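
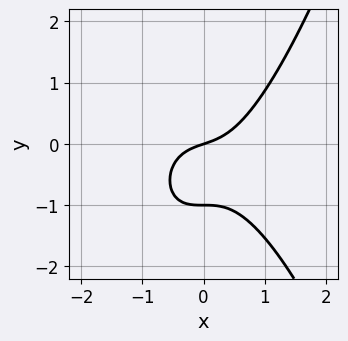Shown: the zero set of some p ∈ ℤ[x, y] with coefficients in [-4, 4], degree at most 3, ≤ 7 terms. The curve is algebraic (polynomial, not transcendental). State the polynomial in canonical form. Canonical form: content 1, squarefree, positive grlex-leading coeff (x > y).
First, degree: no degree-2 curve has this shape, so deg p = 3.
Then, from the axis intercepts and sections: the y-axis gridline crossings are at y ∈ {-1, 0}; it meets the x-axis at x = 0 (among the integer gridlines).
Finally, fitting integer coefficients to these (and the overall shape) gives p.

3*x^3 + x*y - 3*y^2 + x - 3*y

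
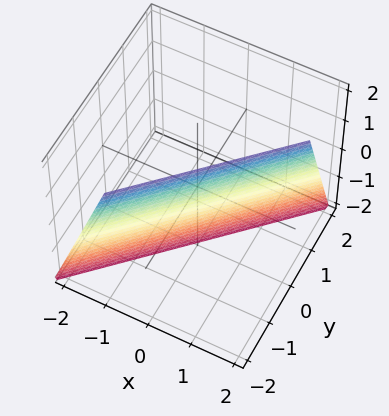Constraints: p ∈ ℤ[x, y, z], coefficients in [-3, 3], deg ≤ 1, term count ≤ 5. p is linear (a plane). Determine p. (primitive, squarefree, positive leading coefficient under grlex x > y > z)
3*x - 3*y - z - 2

(a) Degree: every cross-section is a straight line — this is a plane, so deg p = 1.
(b) From the axis intercepts and sections: it meets the z-axis at z = -2 (among the integer gridlines).
(c) These observations pin down the coefficients.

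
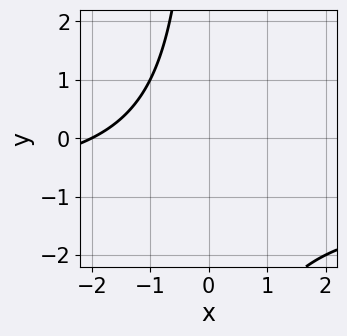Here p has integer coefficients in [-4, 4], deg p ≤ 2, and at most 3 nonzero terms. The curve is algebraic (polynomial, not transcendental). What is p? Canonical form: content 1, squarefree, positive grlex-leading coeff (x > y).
(a) deg p = 2. The shape is more complex than any degree-1 curve.
(b) Observable constraints: it meets the x-axis at x = -2 (among the integer gridlines); it misses every integer gridline on the y-axis.
(c) Solving for integer coefficients yields p as stated.

x*y + x + 2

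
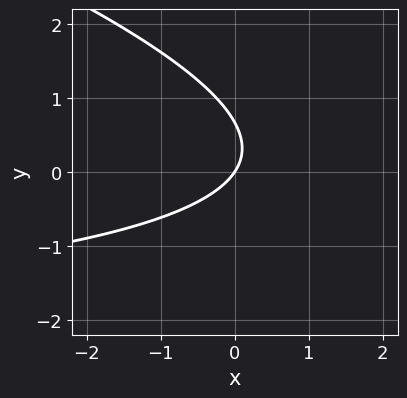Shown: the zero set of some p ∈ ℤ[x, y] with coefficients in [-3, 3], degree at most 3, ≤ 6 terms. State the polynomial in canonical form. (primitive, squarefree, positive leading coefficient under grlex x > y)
x*y + 3*y^2 + 3*x - 2*y

First, deg p = 2. The shape is more complex than any degree-1 curve.
Next, against the integer gridlines: it crosses the y-axis at the gridline y = 0; one x-axis crossing is at x = 0.
Finally, solving for integer coefficients yields p as stated.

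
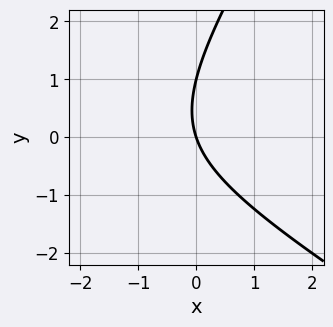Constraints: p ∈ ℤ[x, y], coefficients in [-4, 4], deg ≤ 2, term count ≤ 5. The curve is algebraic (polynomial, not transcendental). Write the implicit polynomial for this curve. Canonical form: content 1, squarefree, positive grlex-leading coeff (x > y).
x^2 + x*y - y^2 + 3*x + y

Degree: no degree-1 curve has this shape, so deg p = 2.
Against the integer gridlines: among the integer gridlines, it crosses the y-axis at y ∈ {0, 1}; one x-axis crossing is at x = 0.
Together with the visible shape, these determine p as stated.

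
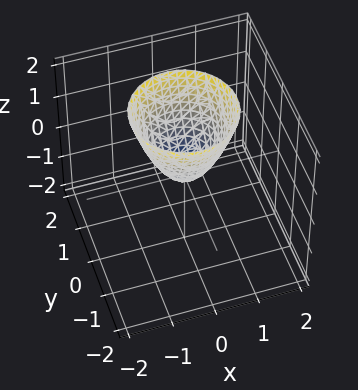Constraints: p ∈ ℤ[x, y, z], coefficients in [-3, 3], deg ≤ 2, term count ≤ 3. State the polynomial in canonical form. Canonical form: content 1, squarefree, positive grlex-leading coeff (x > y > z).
1. The degree is 2 — a single bowl opening along one axis; a quadric.
2. Symmetries: rotational symmetry about the z-axis ⇒ p depends on x, y only through x² + y².
3. Against the integer gridlines: it crosses the x-axis at the gridline x = 0; it crosses the z-axis at the gridline z = 0; a circular section at z = 1 has radius between 0 and 1; it meets the y-axis at y = 0 (among the integer gridlines).
4. Together with the visible shape, these determine p as stated.

3*x^2 + 3*y^2 - 2*z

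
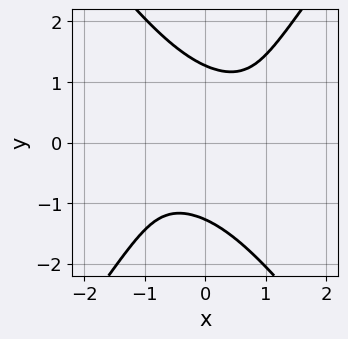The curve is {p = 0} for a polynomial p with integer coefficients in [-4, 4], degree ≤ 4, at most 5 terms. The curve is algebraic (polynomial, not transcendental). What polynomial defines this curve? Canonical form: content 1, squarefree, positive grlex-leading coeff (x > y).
First, the degree is 4 — a generic line meets the curve in up to 4 points.
Next, from the visible intercepts: the curve avoids every integer x-axis point in the box.
Finally, fitting integer coefficients to these (and the overall shape) gives p.

2*x^2*y^2 - y^4 - 2*x*y + y^2 + 1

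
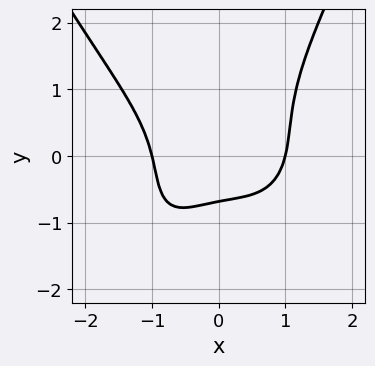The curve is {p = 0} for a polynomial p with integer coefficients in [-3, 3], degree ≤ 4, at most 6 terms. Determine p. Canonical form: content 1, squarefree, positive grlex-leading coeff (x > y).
x^4 + x*y^2 - y^3 - y - 1

(a) The degree is 4 — the shape is more complex than any degree-3 curve.
(b) Observable constraints: the x-axis gridline crossings are at x ∈ {-1, 1}.
(c) Together with the visible shape, these determine p as stated.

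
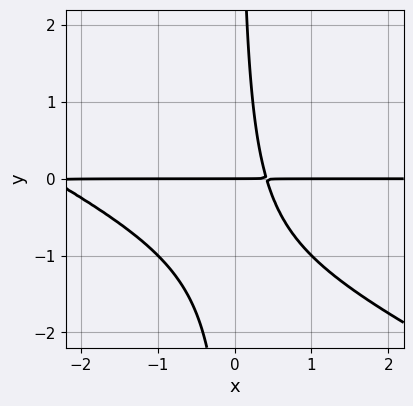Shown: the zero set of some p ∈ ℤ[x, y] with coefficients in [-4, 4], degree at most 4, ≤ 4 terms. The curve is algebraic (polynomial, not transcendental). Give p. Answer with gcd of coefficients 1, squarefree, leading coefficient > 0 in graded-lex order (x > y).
deg p = 3. No degree-2 curve has this shape.
Against the integer gridlines: one y-axis crossing is at y = 0; every point of the x-axis in the box is on the curve.
Assembling these constraints gives the stated polynomial.

x^2*y + 2*x*y^2 + 2*x*y - y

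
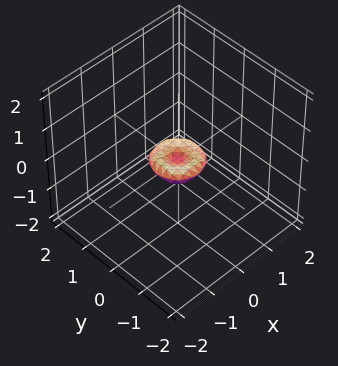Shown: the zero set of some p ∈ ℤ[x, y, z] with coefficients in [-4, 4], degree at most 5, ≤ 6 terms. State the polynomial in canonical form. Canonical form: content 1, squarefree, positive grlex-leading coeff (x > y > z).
The degree is 4 — a generic line meets the surface in up to 4 points.
Symmetries: the surface is invariant under rotation about z: p = q(x² + y², z).
Reading off the gridlines: a circular section at z = 0 has radius between 0 and 1; it crosses the x-axis at the gridline x = 0; one y-axis crossing is at y = 0; it meets the z-axis at z = 0 (among the integer gridlines).
Matching integer coefficients to the picture gives p.

2*x^4 + 4*x^2*y^2 + 2*y^4 - x^2 - y^2 + 3*z^2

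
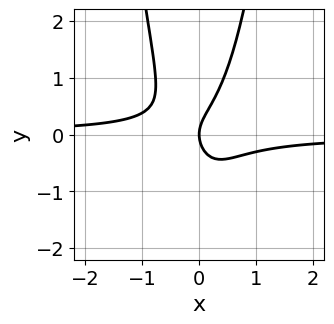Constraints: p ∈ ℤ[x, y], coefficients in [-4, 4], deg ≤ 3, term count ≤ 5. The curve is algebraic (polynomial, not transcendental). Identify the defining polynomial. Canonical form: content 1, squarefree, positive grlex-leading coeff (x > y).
3*x^2*y - y^2 + x

1. The degree is 3 — a generic line meets the curve in up to 3 points.
2. Checking where it meets the axes: it crosses the y-axis at the gridline y = 0; it crosses the x-axis at the gridline x = 0.
3. Matching integer coefficients to the picture gives p.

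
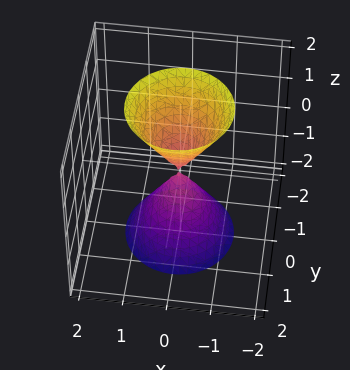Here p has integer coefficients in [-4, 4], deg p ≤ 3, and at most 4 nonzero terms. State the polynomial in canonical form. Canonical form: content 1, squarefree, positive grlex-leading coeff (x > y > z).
3*x^2 + 3*y^2 - z^2

I count 2 distinct pieces. They look like related sheets of one shape, so recover p as a whole.
deg p = 2. A double cone through the origin; a quadric.
Symmetries: rotational symmetry about the z-axis ⇒ p depends on x, y only through x² + y²; it's symmetric under z → −z, forcing even powers of z.
Observable constraints: it meets the y-axis at y = 0 (among the integer gridlines); one z-axis crossing is at z = 0; a circular section at z = -1 has radius between 0 and 1; it crosses the x-axis at the gridline x = 0.
Fitting integer coefficients to these (and the overall shape) gives p.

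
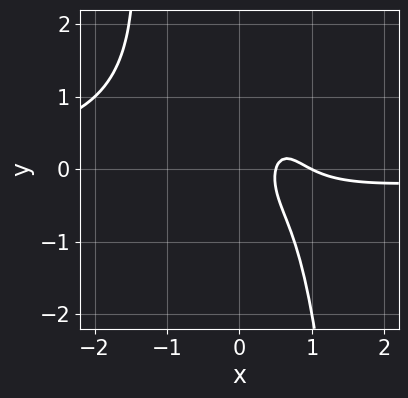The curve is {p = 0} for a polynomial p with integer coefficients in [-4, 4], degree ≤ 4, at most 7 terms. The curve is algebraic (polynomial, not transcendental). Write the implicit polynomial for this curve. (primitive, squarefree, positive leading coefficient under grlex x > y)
2*x^3*y + 2*x^2 + y^2 - 3*x + 1

(a) deg p = 4. A generic line meets the curve in up to 4 points.
(b) Observable constraints: it meets the x-axis at x = 1 (among the integer gridlines); the curve avoids every integer y-axis point in the box.
(c) These observations pin down the coefficients.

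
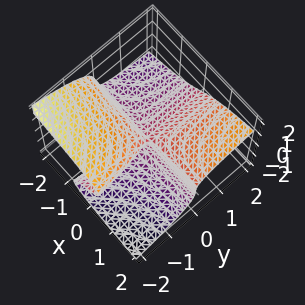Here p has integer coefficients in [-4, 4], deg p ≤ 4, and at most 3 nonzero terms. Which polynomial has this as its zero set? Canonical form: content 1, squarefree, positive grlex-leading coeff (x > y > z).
z^3 - x*y + y*z

(a) The degree is 3 — a generic line meets the surface in up to 3 points.
(b) From the visible intercepts: every point of the x-axis in the box is on the surface; it meets the z-axis at z = 0 (among the integer gridlines).
(c) These observations pin down the coefficients. Check: (0, -2, 0) on the y-axis lies on the surface, and p(0, -2, 0) = 0. ✓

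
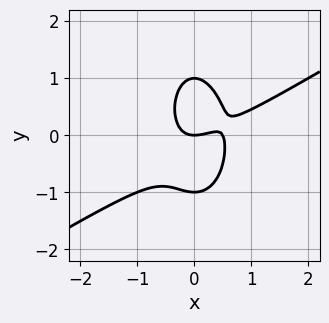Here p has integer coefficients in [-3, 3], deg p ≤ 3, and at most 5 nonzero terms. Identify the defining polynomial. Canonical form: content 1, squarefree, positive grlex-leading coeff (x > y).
(a) The degree is 3 — the shape is more complex than any degree-2 curve.
(b) Reading off the gridlines: among the integer gridlines, it crosses the y-axis at y ∈ {-1, 0, 1}; it crosses the x-axis at the gridline x = 0.
(c) Together with the visible shape, these determine p as stated.

2*x^3 - 3*x^2*y - y^3 - x^2 + y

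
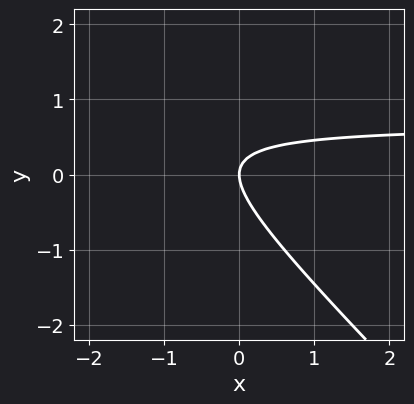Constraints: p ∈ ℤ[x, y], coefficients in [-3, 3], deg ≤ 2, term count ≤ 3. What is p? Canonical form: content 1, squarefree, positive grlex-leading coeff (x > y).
3*x*y + 3*y^2 - 2*x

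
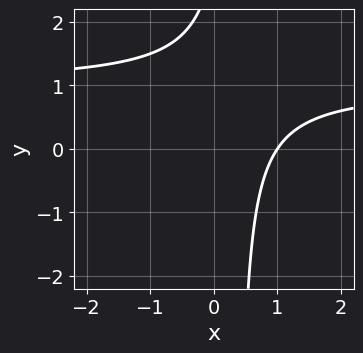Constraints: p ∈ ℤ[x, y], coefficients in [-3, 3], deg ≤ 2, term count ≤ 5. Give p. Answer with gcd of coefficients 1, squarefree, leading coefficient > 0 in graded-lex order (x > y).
(a) The degree is 2 — the shape is more complex than any degree-1 curve.
(b) From the visible intercepts: the curve avoids every integer y-axis point in the box; one x-axis crossing is at x = 1.
(c) The integer polynomial consistent with all of this is the stated p.

3*x*y - 3*x - y + 3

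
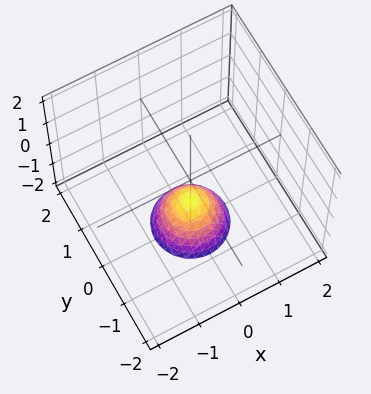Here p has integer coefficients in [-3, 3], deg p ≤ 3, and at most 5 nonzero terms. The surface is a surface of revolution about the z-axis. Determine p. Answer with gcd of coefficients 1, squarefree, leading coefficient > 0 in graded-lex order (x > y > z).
The degree is 2 — a generic line meets the surface in up to 2 points.
By symmetry, every cross-section ⟂ z is a circle, so x, y appear only via x² + y².
From the axis intercepts and sections: a circular section at z = -2 has radius between 0 and 1; no y-intercept at any integer in the box; no x-intercept at any integer in the box; it meets the z-axis at z = -1 (among the integer gridlines).
The integer polynomial consistent with all of this is the stated p.

3*x^2 + 3*y^2 + 2*z + 2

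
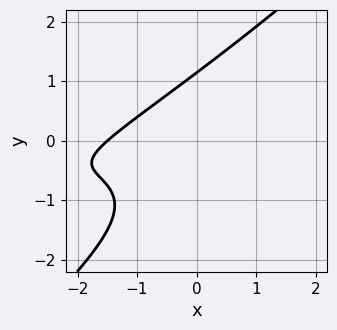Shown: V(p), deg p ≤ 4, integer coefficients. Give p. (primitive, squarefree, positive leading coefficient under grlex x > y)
x^2*y - 3*x*y^2 + 2*y^3 - 2*x - 3

(a) The degree is 3 — a generic line meets the curve in up to 3 points.
(b) Matching integer coefficients to the picture gives p.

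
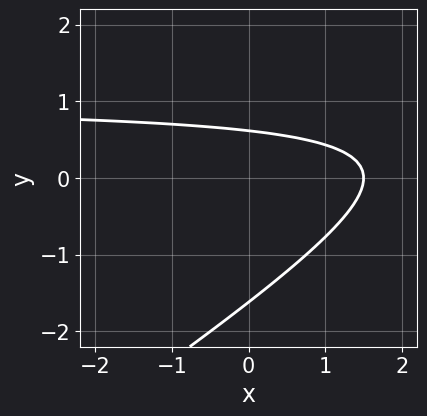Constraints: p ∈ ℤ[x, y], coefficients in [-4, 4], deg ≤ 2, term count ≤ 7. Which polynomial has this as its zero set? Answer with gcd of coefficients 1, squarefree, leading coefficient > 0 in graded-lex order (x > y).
2*x*y - 3*y^2 - 2*x - 3*y + 3

1. Degree: no degree-1 curve has this shape, so deg p = 2.
2. Matching integer coefficients to the picture gives p.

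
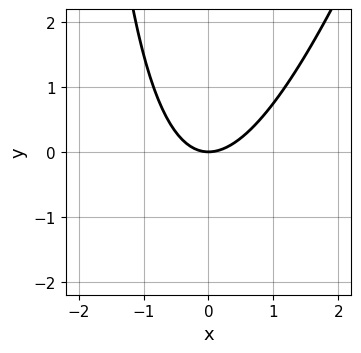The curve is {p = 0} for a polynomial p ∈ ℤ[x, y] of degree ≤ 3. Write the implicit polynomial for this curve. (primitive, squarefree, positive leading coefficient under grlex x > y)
3*x^2 - x*y - 3*y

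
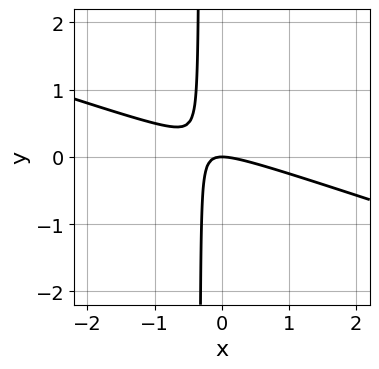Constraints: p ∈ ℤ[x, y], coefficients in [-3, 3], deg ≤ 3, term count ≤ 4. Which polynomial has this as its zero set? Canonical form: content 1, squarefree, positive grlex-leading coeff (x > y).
x^2 + 3*x*y + y

(a) deg p = 2.
(b) Reading off the gridlines: it meets the x-axis at x = 0 (among the integer gridlines); it crosses the y-axis at the gridline y = 0.
(c) The integer polynomial consistent with all of this is the stated p.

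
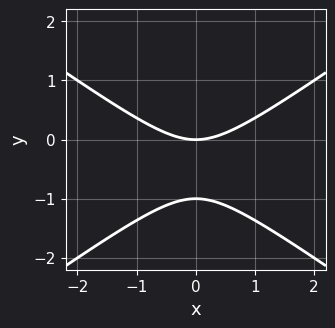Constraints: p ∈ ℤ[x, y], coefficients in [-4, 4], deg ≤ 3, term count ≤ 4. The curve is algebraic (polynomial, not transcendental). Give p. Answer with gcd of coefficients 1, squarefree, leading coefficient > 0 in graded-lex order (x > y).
Degree: the shape is more complex than any degree-1 curve, so deg p = 2.
Symmetries: the x ↦ −x reflection is a symmetry, so x appears only in even powers.
Against the integer gridlines: among the integer gridlines, it crosses the y-axis at y ∈ {-1, 0}; it meets the x-axis at x = 0 (among the integer gridlines).
Assembling these constraints gives the stated polynomial.

x^2 - 2*y^2 - 2*y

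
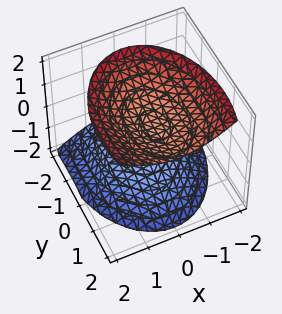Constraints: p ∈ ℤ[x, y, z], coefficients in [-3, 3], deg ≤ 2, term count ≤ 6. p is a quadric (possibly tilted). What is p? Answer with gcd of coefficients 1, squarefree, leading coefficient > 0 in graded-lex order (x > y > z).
2*x^2 + y^2 - y*z - 2*z^2 + 2

1. There are 2 components.
2. The degree is 2 — a generic line meets the surface in up to 2 points.
3. Checking where it meets the axes: among the integer gridlines, it crosses the z-axis at z ∈ {-1, 1}; no x-intercept at any integer in the box; it misses every integer gridline on the y-axis.
4. Fitting integer coefficients to these (and the overall shape) gives p.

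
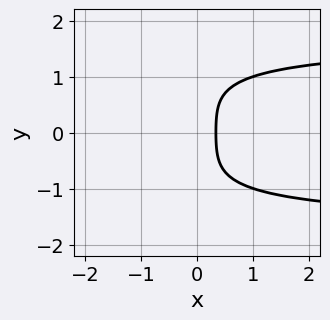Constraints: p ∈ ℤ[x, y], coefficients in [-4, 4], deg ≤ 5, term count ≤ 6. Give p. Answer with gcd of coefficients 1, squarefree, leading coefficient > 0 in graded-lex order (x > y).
1. deg p = 4. No degree-3 curve has this shape.
2. Symmetries: mirror symmetry y ↦ −y ⇒ only even powers of y.
3. Reading off the gridlines: the curve avoids every integer y-axis point in the box.
4. The integer polynomial consistent with all of this is the stated p.

y^4 + x*y^2 - 3*x + 1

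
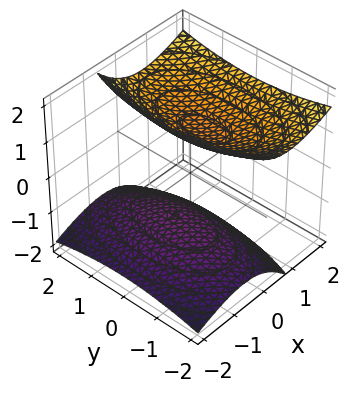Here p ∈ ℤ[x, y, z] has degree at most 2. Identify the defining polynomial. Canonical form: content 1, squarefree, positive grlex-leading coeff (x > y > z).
3*x^2 - 3*x*z + y^2 - 3*z^2 + 3

There are 2 components. Treating them together as one polynomial.
deg p = 2. A generic line meets the surface in up to 2 points.
From the visible intercepts: among the integer gridlines, it crosses the z-axis at z ∈ {-1, 1}; no x-intercept at any integer in the box; the surface avoids every integer y-axis point in the box.
Putting this together gives p.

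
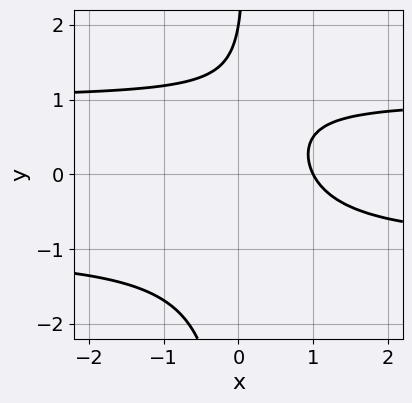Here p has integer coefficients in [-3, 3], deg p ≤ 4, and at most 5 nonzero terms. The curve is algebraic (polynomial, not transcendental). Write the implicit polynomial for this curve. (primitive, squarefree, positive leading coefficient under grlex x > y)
First, deg p = 3. The shape is more complex than any degree-2 curve.
Then, from the axis intercepts and sections: it meets the y-axis at y = 2 (among the integer gridlines); it meets the x-axis at x = 1 (among the integer gridlines).
Finally, together with the visible shape, these determine p as stated.

2*x*y^2 - 2*x - y + 2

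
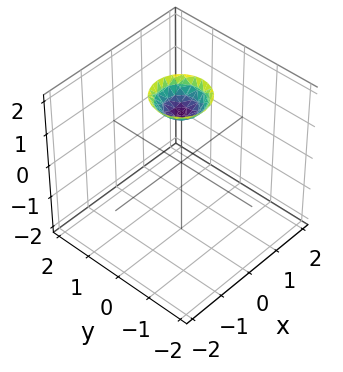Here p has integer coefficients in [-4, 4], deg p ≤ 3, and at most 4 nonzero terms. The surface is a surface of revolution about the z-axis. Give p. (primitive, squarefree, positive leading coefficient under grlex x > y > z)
2*x^2 + 2*y^2 - 2*z + 3

(a) The degree is 2 — the shape is more complex than any degree-1 surface.
(b) By symmetry, the z-axis is an axis of rotation, so x and y enter only as x² + y².
(c) Reading off the gridlines: no y-intercept at any integer in the box; it misses every integer gridline on the x-axis.
(d) Solving for integer coefficients yields p as stated.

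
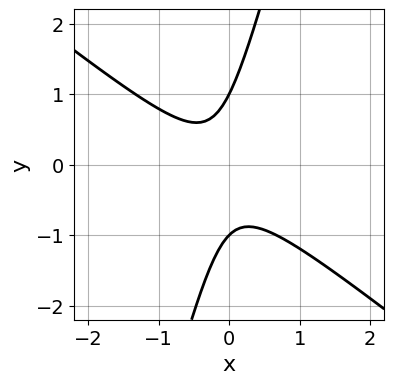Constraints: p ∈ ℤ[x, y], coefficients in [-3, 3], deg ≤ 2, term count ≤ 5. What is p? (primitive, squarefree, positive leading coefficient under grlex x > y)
3*x^2 + 3*x*y - y^2 + x + 1

1. The degree is 2 — no degree-1 curve has this shape.
2. Observable constraints: among the integer gridlines, it crosses the y-axis at y ∈ {-1, 1}; it misses every integer gridline on the x-axis.
3. Together with the visible shape, these determine p as stated.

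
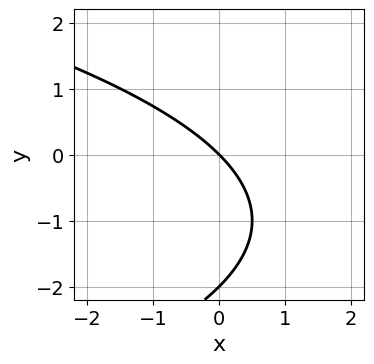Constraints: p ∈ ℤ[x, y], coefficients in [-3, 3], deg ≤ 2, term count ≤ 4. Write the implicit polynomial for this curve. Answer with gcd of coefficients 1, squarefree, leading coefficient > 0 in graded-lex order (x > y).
y^2 + 2*x + 2*y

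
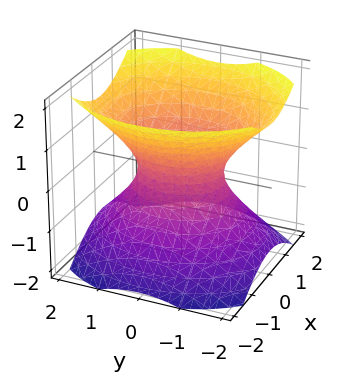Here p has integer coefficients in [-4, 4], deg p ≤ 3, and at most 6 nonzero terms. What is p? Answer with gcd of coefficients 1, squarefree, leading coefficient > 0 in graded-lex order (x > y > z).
3*x^2 + 2*y^2 - 3*z^2 - 2

First, deg p = 2. One connected sheet with a waist; a quadric.
Next, symmetries: the x ↦ −x reflection is a symmetry, so x appears only in even powers; it's symmetric under z → −z, forcing even powers of z; it's symmetric under y → −y, forcing even powers of y.
Next, observable constraints: the y-axis gridline crossings are at y ∈ {-1, 1}; no z-intercept at any integer in the box.
Finally, matching integer coefficients to the picture gives p.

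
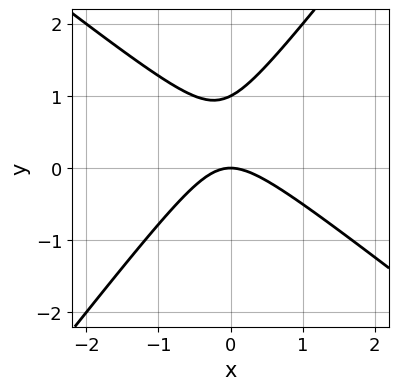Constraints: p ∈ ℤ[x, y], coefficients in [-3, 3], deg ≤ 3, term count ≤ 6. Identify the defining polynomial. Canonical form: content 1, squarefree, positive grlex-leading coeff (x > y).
1. Degree: the shape is more complex than any degree-1 curve, so deg p = 2.
2. From the visible intercepts: it meets the x-axis at x = 0 (among the integer gridlines); the y-axis gridline crossings are at y ∈ {0, 1}.
3. The integer polynomial consistent with all of this is the stated p.

2*x^2 + x*y - 2*y^2 + 2*y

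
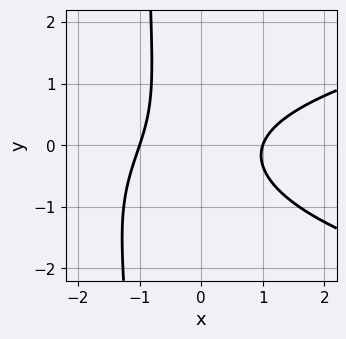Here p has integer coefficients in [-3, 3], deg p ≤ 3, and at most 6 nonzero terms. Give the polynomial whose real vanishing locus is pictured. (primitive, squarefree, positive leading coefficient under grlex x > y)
3*x*y^2 - 3*x^2 + 2*x*y + 3*y^2 + 3

deg p = 3.
Checking where it meets the axes: among the integer gridlines, it crosses the x-axis at x ∈ {-1, 1}; the curve avoids every integer y-axis point in the box.
These observations pin down the coefficients.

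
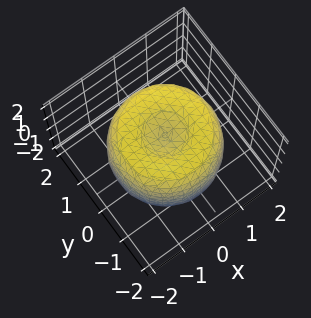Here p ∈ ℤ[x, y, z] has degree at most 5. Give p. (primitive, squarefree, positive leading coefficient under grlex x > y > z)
The degree is 4 — a generic line meets the surface in up to 4 points.
By symmetry, the z-axis is an axis of rotation, so x and y enter only as x² + y².
Against the integer gridlines: the z-axis gridline crossings are at z ∈ {-1, 1}; a circular section at z = 0 has radius between 1 and 2.
Solving for integer coefficients yields p as stated.

x^4 + 2*x^2*y^2 + y^4 - 2*x^2 - 2*y^2 + z^2 - 1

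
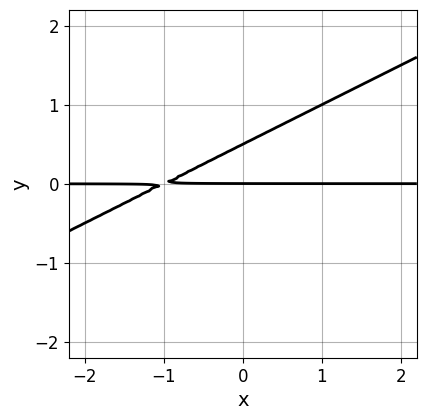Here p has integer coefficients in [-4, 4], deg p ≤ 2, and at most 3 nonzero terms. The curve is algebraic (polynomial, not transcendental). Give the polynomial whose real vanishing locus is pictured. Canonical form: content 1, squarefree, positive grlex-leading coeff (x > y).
x*y - 2*y^2 + y

(a) deg p = 2. The shape is more complex than any degree-1 curve.
(b) From the axis intercepts and sections: the visible x-axis segment lies entirely on the curve; it meets the y-axis at y = 0 (among the integer gridlines).
(c) Putting this together gives p.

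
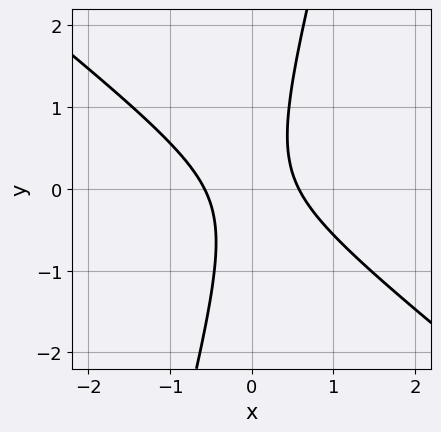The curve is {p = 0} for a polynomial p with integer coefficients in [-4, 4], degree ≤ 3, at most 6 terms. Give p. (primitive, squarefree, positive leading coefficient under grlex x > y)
(a) deg p = 2.
(b) Reading off the gridlines: the curve avoids every integer y-axis point in the box.
(c) Putting this together gives p.

3*x^2 + 3*x*y - y^2 - 1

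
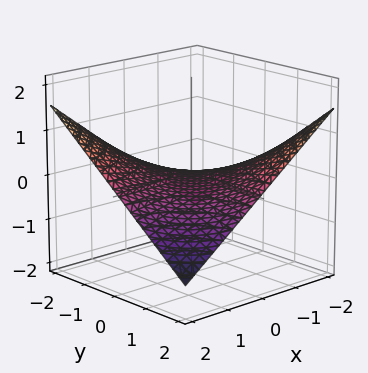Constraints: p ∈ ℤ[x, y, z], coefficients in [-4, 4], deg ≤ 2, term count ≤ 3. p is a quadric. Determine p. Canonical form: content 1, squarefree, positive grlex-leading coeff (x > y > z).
x*y + 3*z

The degree is 2 — a hyperbolic paraboloid; a quadric.
Reading off the gridlines: every point of the y-axis in the box is on the surface; every point of the x-axis in the box is on the surface; it meets the z-axis at z = 0 (among the integer gridlines).
Together with the visible shape, these determine p as stated.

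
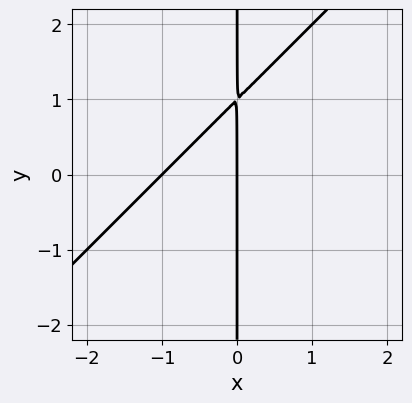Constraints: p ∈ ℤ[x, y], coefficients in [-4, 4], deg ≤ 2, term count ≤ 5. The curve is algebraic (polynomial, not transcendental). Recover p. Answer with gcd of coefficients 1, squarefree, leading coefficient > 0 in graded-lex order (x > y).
x^2 - x*y + x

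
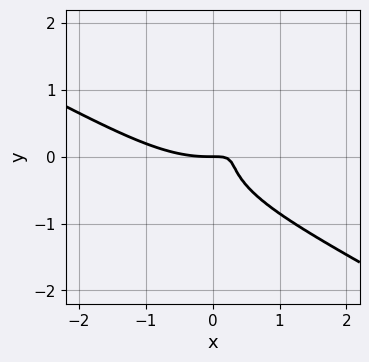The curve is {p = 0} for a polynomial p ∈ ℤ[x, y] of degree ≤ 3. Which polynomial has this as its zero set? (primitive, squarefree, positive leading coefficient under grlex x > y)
(a) Degree: a generic line meets the curve in up to 3 points, so deg p = 3.
(b) Reading off the gridlines: it crosses the x-axis at the gridline x = 0; it meets the y-axis at y = 0 (among the integer gridlines).
(c) The integer polynomial consistent with all of this is the stated p.

x^3 + x^2*y + 3*y^3 - 3*x*y + y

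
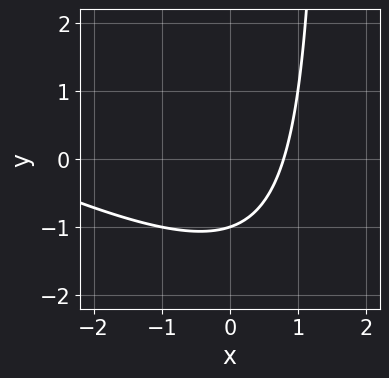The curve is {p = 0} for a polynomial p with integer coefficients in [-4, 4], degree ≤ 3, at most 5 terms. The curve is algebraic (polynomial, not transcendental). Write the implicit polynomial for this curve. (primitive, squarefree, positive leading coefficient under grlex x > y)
x^2 + 2*x*y + 3*x - 3*y - 3

1. The degree is 2 — the shape is more complex than any degree-1 curve.
2. From the visible intercepts: one y-axis crossing is at y = -1.
3. Fitting integer coefficients to these (and the overall shape) gives p.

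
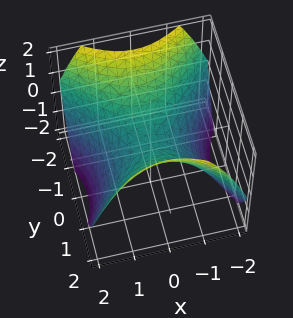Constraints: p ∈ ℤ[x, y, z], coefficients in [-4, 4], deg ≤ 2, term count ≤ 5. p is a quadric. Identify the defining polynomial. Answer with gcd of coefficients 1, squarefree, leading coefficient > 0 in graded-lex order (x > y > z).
2*x^2 - 2*y^2 + 3*z

1. The degree is 2 — a saddle surface; a quadric.
2. Symmetries: the y ↦ −y reflection is a symmetry, so y appears only in even powers; it's symmetric under x → −x, forcing even powers of x.
3. Observable constraints: it crosses the x-axis at the gridline x = 0; it crosses the z-axis at the gridline z = 0.
4. The integer polynomial consistent with all of this is the stated p.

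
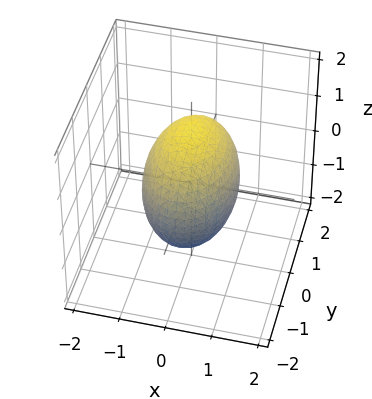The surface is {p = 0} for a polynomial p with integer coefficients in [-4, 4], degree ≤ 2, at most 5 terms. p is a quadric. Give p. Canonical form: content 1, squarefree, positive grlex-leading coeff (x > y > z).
First, the degree is 2 — bounded and convex; a quadric.
Then, symmetries: mirror symmetry y ↦ −y ⇒ only even powers of y; it's symmetric under z → −z, forcing even powers of z; the x ↦ −x reflection is a symmetry, so x appears only in even powers.
Next, from the visible intercepts: among the integer gridlines, it crosses the x-axis at x ∈ {-1, 1}.
Finally, the integer polynomial consistent with all of this is the stated p.

2*x^2 + y^2 + z^2 - 2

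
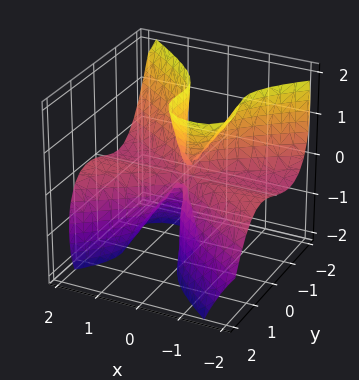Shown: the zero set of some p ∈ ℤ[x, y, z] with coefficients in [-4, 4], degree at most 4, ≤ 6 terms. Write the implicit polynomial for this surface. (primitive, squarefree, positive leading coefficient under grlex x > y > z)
x^2*y - 3*x^2*z - 2*x*z^2 - 3*y^3 + y^2*z

1. Degree: the shape is more complex than any degree-2 surface, so deg p = 3.
2. Observable constraints: one y-axis crossing is at y = 0; the visible z-axis segment lies entirely on the surface; the visible x-axis segment lies entirely on the surface.
3. These observations pin down the coefficients.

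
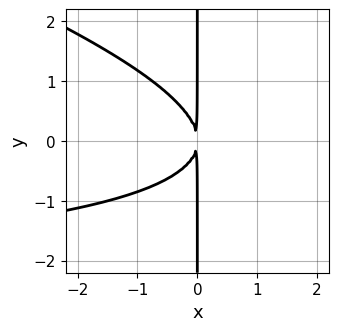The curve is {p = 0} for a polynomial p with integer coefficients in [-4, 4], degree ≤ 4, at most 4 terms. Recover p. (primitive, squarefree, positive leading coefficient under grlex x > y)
1. Degree: no degree-2 curve has this shape, so deg p = 3.
2. Against the integer gridlines: every point of the y-axis in the box is on the curve.
3. The integer polynomial consistent with all of this is the stated p.

x^2*y + 3*x*y^2 + 3*x^2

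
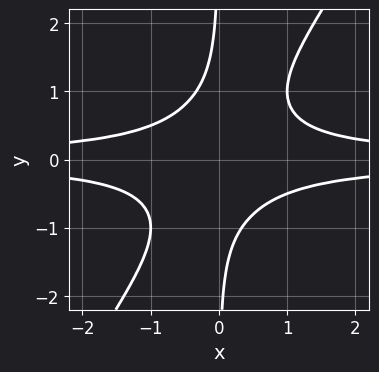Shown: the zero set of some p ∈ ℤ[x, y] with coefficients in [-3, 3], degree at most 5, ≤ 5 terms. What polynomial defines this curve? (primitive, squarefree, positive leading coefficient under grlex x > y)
3*x^2*y^2 - 2*x*y^3 - 1

1. The degree is 4 — a generic line meets the curve in up to 4 points.
2. Checking where it meets the axes: no y-intercept at any integer in the box; it misses every integer gridline on the x-axis.
3. Fitting integer coefficients to these (and the overall shape) gives p.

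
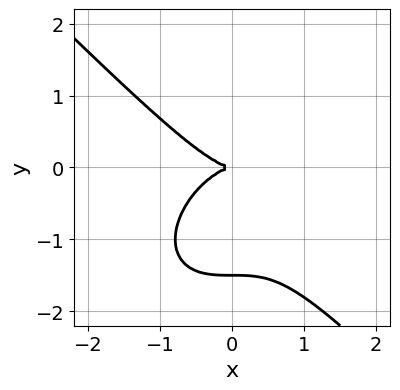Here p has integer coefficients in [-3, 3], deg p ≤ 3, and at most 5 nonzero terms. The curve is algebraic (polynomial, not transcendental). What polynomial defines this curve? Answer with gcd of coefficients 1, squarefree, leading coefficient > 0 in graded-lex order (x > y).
2*x^3 + 2*y^3 + 3*y^2

(a) The degree is 3 — the shape is more complex than any degree-2 curve.
(b) Against the integer gridlines: it meets the x-axis at x = 0 (among the integer gridlines); it crosses the y-axis at the gridline y = 0.
(c) Matching integer coefficients to the picture gives p.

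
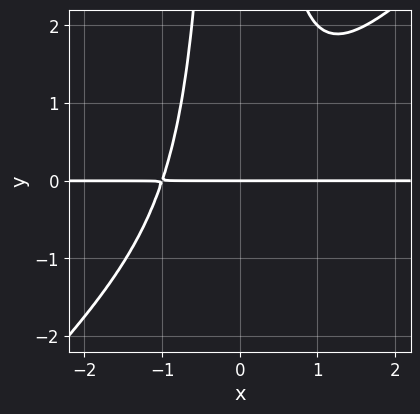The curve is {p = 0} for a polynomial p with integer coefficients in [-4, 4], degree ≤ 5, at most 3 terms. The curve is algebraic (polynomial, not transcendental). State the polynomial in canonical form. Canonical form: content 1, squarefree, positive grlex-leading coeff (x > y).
x^3*y - x^2*y^2 + y

1. The degree is 4 — no degree-3 curve has this shape.
2. From the axis intercepts and sections: it crosses the y-axis at the gridline y = 0; every point of the x-axis in the box is on the curve.
3. Fitting integer coefficients to these (and the overall shape) gives p.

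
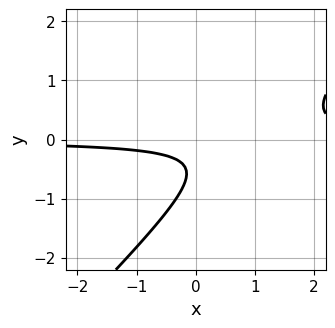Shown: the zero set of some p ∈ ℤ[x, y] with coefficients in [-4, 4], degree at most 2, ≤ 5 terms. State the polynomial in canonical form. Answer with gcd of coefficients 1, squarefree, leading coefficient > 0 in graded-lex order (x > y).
(a) The degree is 2 — no degree-1 curve has this shape.
(b) Checking where it meets the axes: the curve avoids every integer x-axis point in the box; the curve avoids every integer y-axis point in the box.
(c) Putting this together gives p.

3*x*y - 3*y^2 - 3*y - 1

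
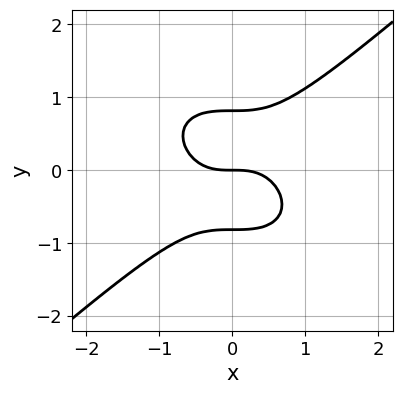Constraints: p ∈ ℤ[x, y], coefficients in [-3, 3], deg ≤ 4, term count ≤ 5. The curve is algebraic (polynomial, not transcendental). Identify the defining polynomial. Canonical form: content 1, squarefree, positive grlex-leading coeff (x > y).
2*x^3 - 3*y^3 + 2*y

(a) Degree: no degree-2 curve has this shape, so deg p = 3.
(b) Reading off the gridlines: it meets the y-axis at y = 0 (among the integer gridlines); one x-axis crossing is at x = 0.
(c) Fitting integer coefficients to these (and the overall shape) gives p.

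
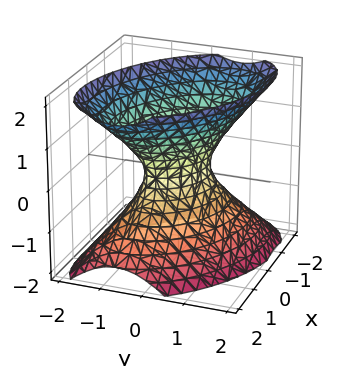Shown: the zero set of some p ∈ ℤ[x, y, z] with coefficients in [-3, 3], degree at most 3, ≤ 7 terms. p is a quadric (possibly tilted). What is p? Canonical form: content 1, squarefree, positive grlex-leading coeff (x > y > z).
Degree: no degree-1 surface has this shape, so deg p = 2.
From the axis intercepts and sections: it misses every integer gridline on the z-axis.
Assembling these constraints gives the stated polynomial.

2*x^2 + 2*x*y + 3*y^2 - 2*z^2 - 1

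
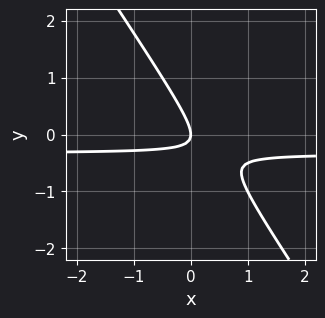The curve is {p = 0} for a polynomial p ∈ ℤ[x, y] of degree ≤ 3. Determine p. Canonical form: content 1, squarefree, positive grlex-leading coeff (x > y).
3*x*y + 2*y^2 + x

1. Degree: no degree-1 curve has this shape, so deg p = 2.
2. Checking where it meets the axes: it meets the y-axis at y = 0 (among the integer gridlines); it meets the x-axis at x = 0 (among the integer gridlines).
3. The integer polynomial consistent with all of this is the stated p.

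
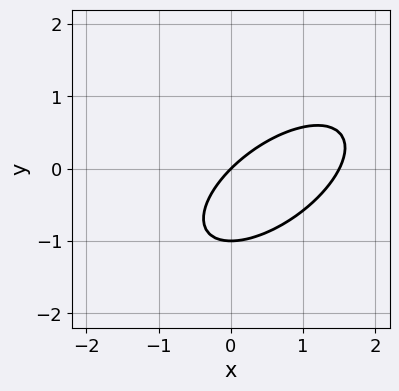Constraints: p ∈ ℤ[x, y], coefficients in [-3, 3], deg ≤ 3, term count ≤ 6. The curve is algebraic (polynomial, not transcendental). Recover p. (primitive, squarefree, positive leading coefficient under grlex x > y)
(a) Degree: a generic line meets the curve in up to 2 points, so deg p = 2.
(b) From the axis intercepts and sections: among the integer gridlines, it crosses the y-axis at y ∈ {-1, 0}; it crosses the x-axis at the gridline x = 0.
(c) Putting this together gives p.

2*x^2 - 3*x*y + 3*y^2 - 3*x + 3*y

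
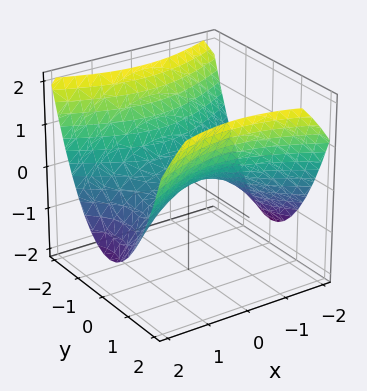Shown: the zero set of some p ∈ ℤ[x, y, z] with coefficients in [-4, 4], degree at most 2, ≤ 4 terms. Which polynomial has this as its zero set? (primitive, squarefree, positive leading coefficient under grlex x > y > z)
The degree is 2 — a hyperbolic paraboloid; a quadric.
Symmetries: it's symmetric under y → −y, forcing even powers of y; it's symmetric under x → −x, forcing even powers of x.
Observable constraints: one z-axis crossing is at z = 0; it meets the x-axis at x = 0 (among the integer gridlines); it meets the y-axis at y = 0 (among the integer gridlines).
Putting this together gives p.

x^2 - 2*y^2 + 3*z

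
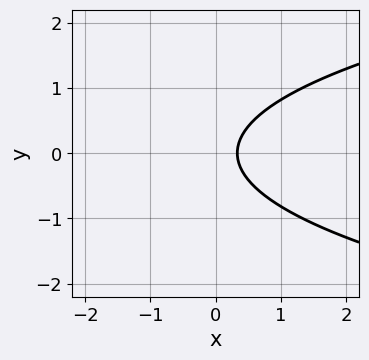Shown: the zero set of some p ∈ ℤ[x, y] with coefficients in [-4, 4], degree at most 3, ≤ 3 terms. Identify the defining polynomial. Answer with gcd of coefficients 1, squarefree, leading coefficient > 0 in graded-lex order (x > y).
Degree: a generic line meets the curve in up to 2 points, so deg p = 2.
Symmetries: mirror symmetry y ↦ −y ⇒ only even powers of y.
Observable constraints: it misses every integer gridline on the y-axis.
Matching integer coefficients to the picture gives p.

3*y^2 - 3*x + 1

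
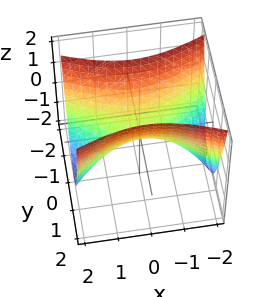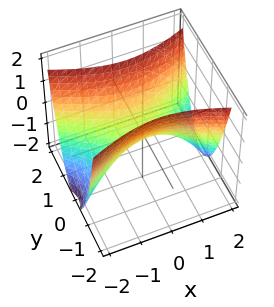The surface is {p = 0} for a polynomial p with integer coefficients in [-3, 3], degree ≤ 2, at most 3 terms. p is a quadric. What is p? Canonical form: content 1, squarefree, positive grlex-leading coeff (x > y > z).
(a) deg p = 2. A saddle surface; a quadric.
(b) Symmetries: it's symmetric under y → −y, forcing even powers of y; it's symmetric under x → −x, forcing even powers of x.
(c) From the axis intercepts and sections: it meets the x-axis at x = 0 (among the integer gridlines); one z-axis crossing is at z = 0; it crosses the y-axis at the gridline y = 0.
(d) Putting this together gives p.

x^2 - 3*y^2 + 2*z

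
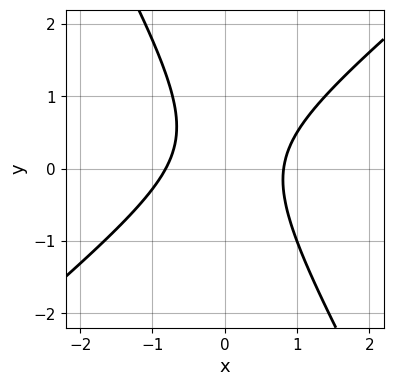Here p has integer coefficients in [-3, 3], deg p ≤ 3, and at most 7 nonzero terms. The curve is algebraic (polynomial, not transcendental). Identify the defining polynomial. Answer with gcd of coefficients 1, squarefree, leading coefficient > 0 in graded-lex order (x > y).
deg p = 2. The shape is more complex than any degree-1 curve.
From the axis intercepts and sections: it misses every integer gridline on the y-axis.
Putting this together gives p.

3*x^2 - 2*x*y - 2*y^2 + y - 2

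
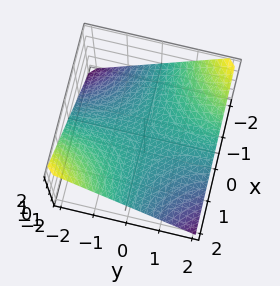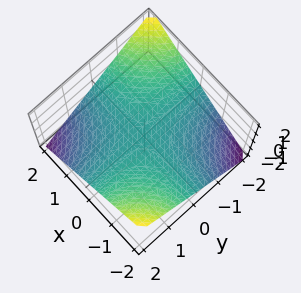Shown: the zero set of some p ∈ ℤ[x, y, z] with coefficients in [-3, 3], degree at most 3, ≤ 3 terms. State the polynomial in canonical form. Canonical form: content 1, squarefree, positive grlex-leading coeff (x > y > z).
1. deg p = 2. A hyperbolic paraboloid; a quadric.
2. Checking where it meets the axes: every point of the x-axis in the box is on the surface; every point of the y-axis in the box is on the surface; it meets the z-axis at z = 0 (among the integer gridlines).
3. The integer polynomial consistent with all of this is the stated p.

x*y + 2*z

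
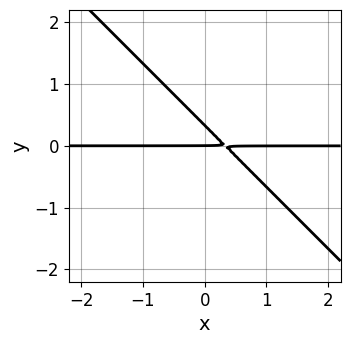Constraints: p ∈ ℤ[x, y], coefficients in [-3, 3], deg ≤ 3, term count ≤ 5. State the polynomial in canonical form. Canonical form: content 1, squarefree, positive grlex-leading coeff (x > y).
(a) The degree is 2 — a generic line meets the curve in up to 2 points.
(b) Checking where it meets the axes: the visible x-axis segment lies entirely on the curve; it crosses the y-axis at the gridline y = 0.
(c) Putting this together gives p.

3*x*y + 3*y^2 - y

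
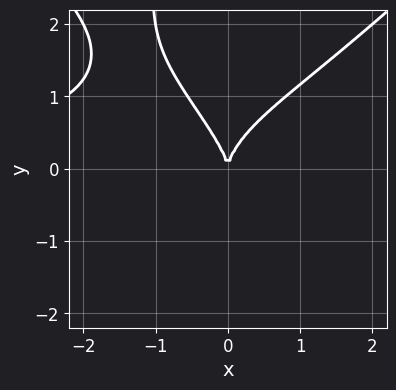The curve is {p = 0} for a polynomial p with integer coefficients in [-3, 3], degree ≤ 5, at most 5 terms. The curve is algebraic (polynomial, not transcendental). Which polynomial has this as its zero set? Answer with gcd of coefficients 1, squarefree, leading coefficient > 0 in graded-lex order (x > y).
1. Degree: no degree-3 curve has this shape, so deg p = 4.
2. Reading off the gridlines: it meets the x-axis at x = 0 (among the integer gridlines); one y-axis crossing is at y = 0.
3. Assembling these constraints gives the stated polynomial.

x^3*y - x*y^3 - y^3 + 2*x^2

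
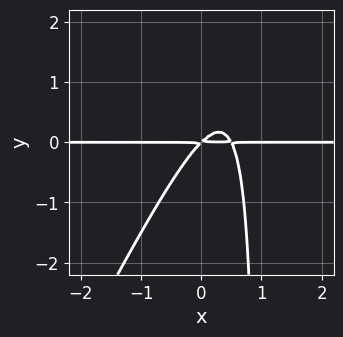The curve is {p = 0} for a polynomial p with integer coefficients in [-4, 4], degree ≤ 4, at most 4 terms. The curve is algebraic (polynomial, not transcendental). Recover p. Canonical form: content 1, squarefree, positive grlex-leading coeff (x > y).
2*x^2*y - x*y^2 - x*y + y^2

(a) The degree is 3 — the shape is more complex than any degree-2 curve.
(b) From the axis intercepts and sections: every point of the x-axis in the box is on the curve.
(c) Assembling these constraints gives the stated polynomial.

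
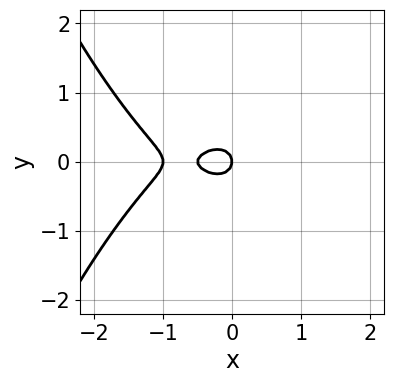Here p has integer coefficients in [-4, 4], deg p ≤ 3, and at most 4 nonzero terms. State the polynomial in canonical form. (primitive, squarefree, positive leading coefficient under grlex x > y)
(a) deg p = 3.
(b) Symmetries: the y ↦ −y reflection is a symmetry, so y appears only in even powers.
(c) Against the integer gridlines: it crosses the y-axis at the gridline y = 0; the x-axis gridline crossings are at x ∈ {-1, 0}.
(d) Putting this together gives p.

2*x^3 + 3*x^2 + 3*y^2 + x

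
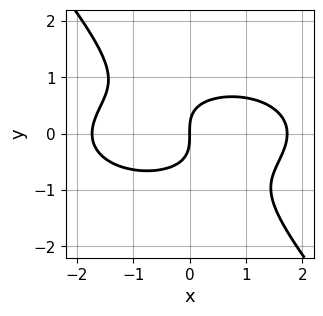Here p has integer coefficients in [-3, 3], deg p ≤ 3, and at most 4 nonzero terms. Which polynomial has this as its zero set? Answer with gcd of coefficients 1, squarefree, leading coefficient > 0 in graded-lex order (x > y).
x^3 + 3*x*y^2 + 3*y^3 - 3*x

1. deg p = 3. No degree-2 curve has this shape.
2. Checking where it meets the axes: it crosses the y-axis at the gridline y = 0; it crosses the x-axis at the gridline x = 0.
3. Putting this together gives p.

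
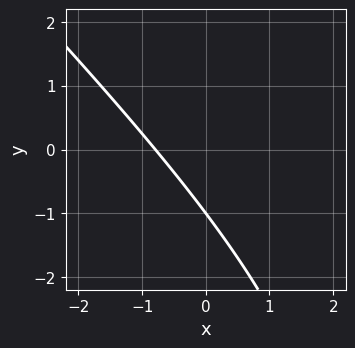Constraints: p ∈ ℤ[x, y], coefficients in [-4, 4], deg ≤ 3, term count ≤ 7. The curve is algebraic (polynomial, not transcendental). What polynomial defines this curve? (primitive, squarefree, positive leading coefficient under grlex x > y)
(a) The degree is 2 — a generic line meets the curve in up to 2 points.
(b) Observable constraints: it crosses the y-axis at the gridline y = -1.
(c) Solving for integer coefficients yields p as stated.

x^2 + x*y - 3*x - 3*y - 3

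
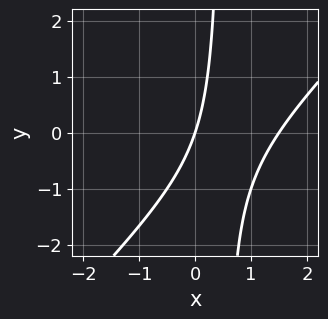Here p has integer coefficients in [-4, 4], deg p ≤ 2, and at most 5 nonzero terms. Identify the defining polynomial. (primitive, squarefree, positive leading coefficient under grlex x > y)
2*x^2 - 2*x*y - 3*x + y

(a) deg p = 2.
(b) From the axis intercepts and sections: it crosses the x-axis at the gridline x = 0; it meets the y-axis at y = 0 (among the integer gridlines).
(c) Together with the visible shape, these determine p as stated.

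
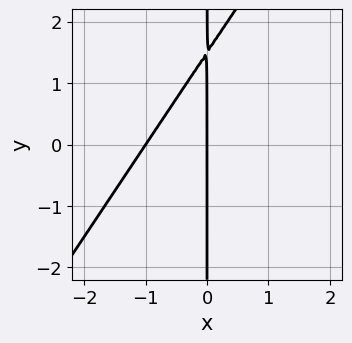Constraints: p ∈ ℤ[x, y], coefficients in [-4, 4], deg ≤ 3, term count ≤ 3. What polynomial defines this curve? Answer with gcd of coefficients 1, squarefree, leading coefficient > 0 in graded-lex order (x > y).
1. The degree is 2 — no degree-1 curve has this shape.
2. Checking where it meets the axes: among the integer gridlines, it crosses the x-axis at x ∈ {-1, 0}; the visible y-axis segment lies entirely on the curve.
3. Fitting integer coefficients to these (and the overall shape) gives p.

3*x^2 - 2*x*y + 3*x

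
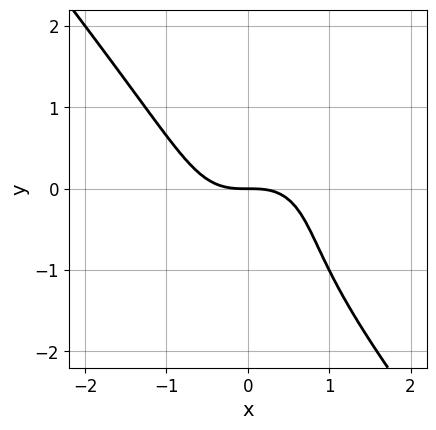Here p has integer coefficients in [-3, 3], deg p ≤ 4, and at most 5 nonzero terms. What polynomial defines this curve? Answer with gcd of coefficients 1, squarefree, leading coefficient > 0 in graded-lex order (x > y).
The degree is 3 — no degree-2 curve has this shape.
Checking where it meets the axes: it crosses the y-axis at the gridline y = 0; it meets the x-axis at x = 0 (among the integer gridlines).
The integer polynomial consistent with all of this is the stated p.

2*x^3 + y^3 + y^2 + 2*y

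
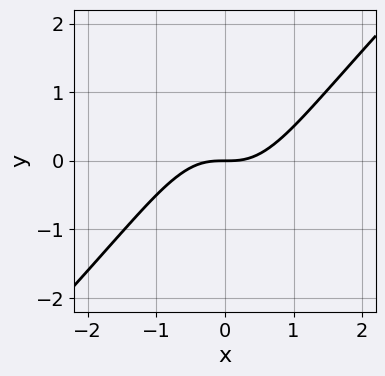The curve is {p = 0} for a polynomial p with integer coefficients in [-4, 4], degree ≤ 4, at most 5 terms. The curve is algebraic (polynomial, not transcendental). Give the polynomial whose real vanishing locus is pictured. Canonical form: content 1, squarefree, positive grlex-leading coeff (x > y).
x^3 - x^2*y - y

1. Degree: the shape is more complex than any degree-2 curve, so deg p = 3.
2. Observable constraints: one x-axis crossing is at x = 0; it meets the y-axis at y = 0 (among the integer gridlines).
3. These observations pin down the coefficients.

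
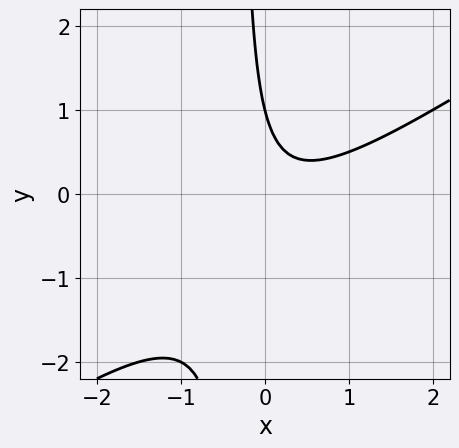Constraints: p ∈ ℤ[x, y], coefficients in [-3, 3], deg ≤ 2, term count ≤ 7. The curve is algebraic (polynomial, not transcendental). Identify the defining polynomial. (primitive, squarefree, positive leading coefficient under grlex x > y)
First, the degree is 2 — the shape is more complex than any degree-1 curve.
Then, from the visible intercepts: one y-axis crossing is at y = 1; the curve avoids every integer x-axis point in the box.
Finally, assembling these constraints gives the stated polynomial.

2*x^2 - 3*x*y - x - y + 1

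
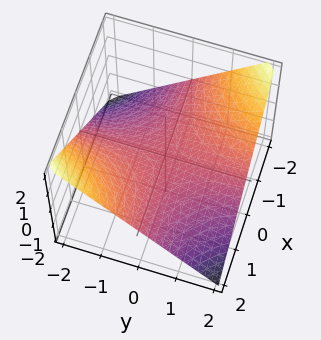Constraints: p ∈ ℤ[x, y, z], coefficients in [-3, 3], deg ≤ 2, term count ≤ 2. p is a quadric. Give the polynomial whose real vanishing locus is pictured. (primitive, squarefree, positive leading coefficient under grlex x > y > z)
(a) The degree is 2 — a hyperbolic paraboloid; a quadric.
(b) From the visible intercepts: every point of the y-axis in the box is on the surface; it meets the z-axis at z = 0 (among the integer gridlines); every point of the x-axis in the box is on the surface.
(c) Putting this together gives p.

x*y + 2*z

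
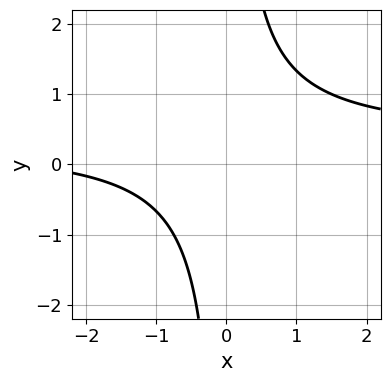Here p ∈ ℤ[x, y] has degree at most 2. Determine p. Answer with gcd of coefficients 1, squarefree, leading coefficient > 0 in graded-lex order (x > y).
1. The degree is 2 — the shape is more complex than any degree-1 curve.
2. Against the integer gridlines: the curve avoids every integer y-axis point in the box; the curve avoids every integer x-axis point in the box.
3. Assembling these constraints gives the stated polynomial.

3*x*y - x - 3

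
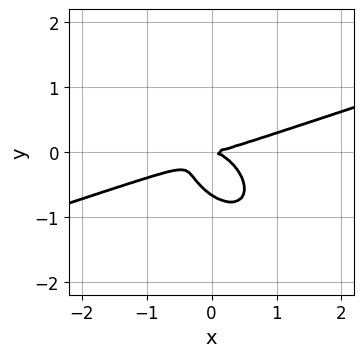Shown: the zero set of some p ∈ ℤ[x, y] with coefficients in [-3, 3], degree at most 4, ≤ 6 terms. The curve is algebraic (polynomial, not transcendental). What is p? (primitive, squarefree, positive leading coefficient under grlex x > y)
1. deg p = 3. A generic line meets the curve in up to 3 points.
2. From the visible intercepts: it meets the y-axis at y = 0 (among the integer gridlines); one x-axis crossing is at x = 0.
3. Together with the visible shape, these determine p as stated.

x^3 - 2*x^2*y - 2*x*y^2 - 3*y^3 - 2*y^2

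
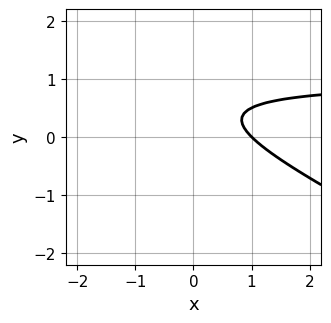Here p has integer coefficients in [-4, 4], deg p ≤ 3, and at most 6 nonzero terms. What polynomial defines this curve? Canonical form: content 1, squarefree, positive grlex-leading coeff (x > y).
x*y + 2*y^2 - x - 2*y + 1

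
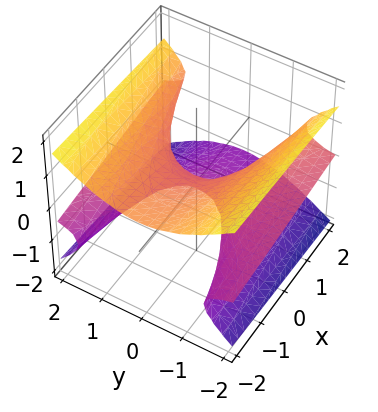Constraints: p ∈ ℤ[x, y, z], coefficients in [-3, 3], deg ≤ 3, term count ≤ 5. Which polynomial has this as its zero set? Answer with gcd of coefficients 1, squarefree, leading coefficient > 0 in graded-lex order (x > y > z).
2*y^2*z - 3*z^3 - x

(a) deg p = 3. No degree-2 surface has this shape.
(b) Against the integer gridlines: the visible y-axis segment lies entirely on the surface; one z-axis crossing is at z = 0; it crosses the x-axis at the gridline x = 0.
(c) Matching integer coefficients to the picture gives p.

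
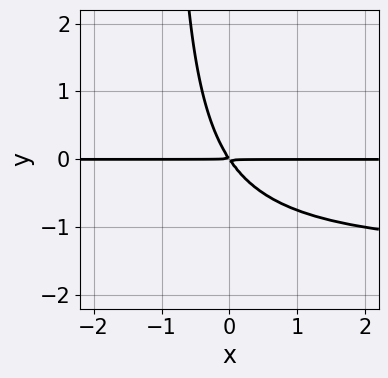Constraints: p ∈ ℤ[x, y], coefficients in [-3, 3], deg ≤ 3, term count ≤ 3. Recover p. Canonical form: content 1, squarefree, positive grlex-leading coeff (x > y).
2*x*y^2 + 3*x*y + 2*y^2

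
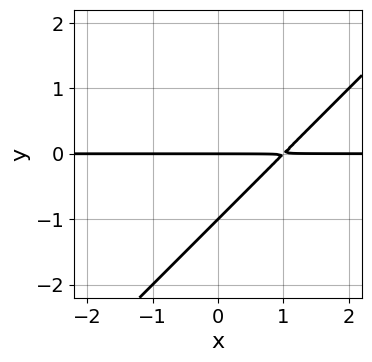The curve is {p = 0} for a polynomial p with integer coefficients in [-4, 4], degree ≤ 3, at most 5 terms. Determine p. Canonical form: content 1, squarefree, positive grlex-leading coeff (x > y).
x*y - y^2 - y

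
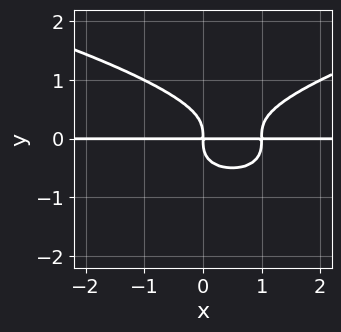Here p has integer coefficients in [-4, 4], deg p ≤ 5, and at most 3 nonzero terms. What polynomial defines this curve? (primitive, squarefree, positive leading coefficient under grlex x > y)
2*y^4 - x^2*y + x*y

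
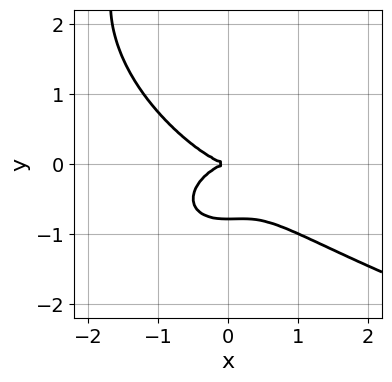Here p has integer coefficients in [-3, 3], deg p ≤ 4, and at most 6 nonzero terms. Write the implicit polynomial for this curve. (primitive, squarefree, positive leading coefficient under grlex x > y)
x^2*y^2 + y^4 - 2*x^3 - 3*y^3 - 3*y^2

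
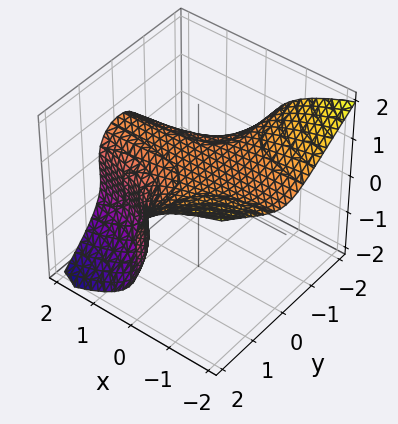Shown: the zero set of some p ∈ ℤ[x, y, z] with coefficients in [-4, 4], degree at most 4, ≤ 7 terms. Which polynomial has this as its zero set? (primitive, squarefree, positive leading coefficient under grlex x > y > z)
1. deg p = 3. The shape is more complex than any degree-2 surface.
2. Observable constraints: no x-intercept at any integer in the box.
3. Fitting integer coefficients to these (and the overall shape) gives p.

3*x*y^2 + 3*z^3 + y^2 + 2*z^2 - 3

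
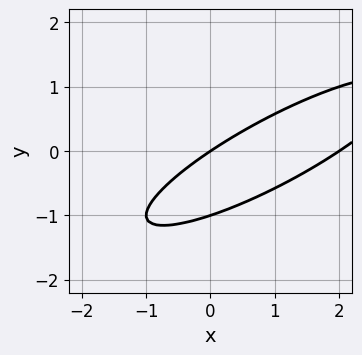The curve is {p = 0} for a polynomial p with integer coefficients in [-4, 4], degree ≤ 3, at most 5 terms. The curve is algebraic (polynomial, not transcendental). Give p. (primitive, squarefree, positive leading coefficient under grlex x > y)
First, deg p = 2. No degree-1 curve has this shape.
Then, observable constraints: the x-axis gridline crossings are at x ∈ {0, 2}; among the integer gridlines, it crosses the y-axis at y ∈ {-1, 0}.
Finally, these observations pin down the coefficients.

x^2 - 3*x*y + 3*y^2 - 2*x + 3*y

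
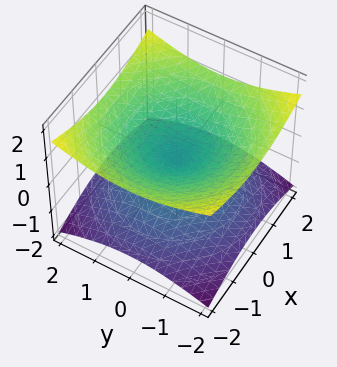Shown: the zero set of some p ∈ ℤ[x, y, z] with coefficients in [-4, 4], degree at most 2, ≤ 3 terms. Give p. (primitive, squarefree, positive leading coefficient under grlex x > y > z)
deg p = 2.
Symmetries: rotational symmetry about the z-axis ⇒ p depends on x, y only through x² + y²; it's symmetric under z → −z, forcing even powers of z.
Against the integer gridlines: it meets the z-axis at z = 0 (among the integer gridlines); one x-axis crossing is at x = 0; a circular section at z = -1 has radius between 1 and 2.
Matching integer coefficients to the picture gives p.

x^2 + y^2 - 3*z^2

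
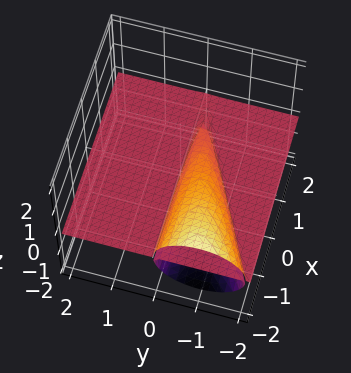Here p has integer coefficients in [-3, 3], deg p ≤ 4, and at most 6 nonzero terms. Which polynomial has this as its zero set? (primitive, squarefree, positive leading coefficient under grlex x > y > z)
(a) There are 2 components.
(b) The degree is 3 — no degree-2 surface has this shape.
(c) Observable constraints: every point of the y-axis in the box is on the surface; it crosses the z-axis at the gridline z = 0; every point of the x-axis in the box is on the surface.
(d) Putting this together gives p.

x*y*z - 2*y^2*z - 2*z^3 - 2*y*z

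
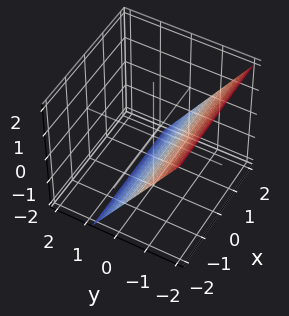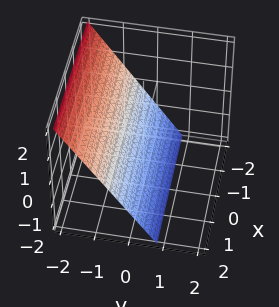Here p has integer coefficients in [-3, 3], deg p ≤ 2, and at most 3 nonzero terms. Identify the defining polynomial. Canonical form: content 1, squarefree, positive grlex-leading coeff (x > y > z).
3*y + 2*z + 2

(a) Degree: every cross-section is a straight line — this is a plane, so deg p = 1.
(b) Reading off the gridlines: no x-intercept at any integer in the box; it crosses the z-axis at the gridline z = -1.
(c) Matching integer coefficients to the picture gives p.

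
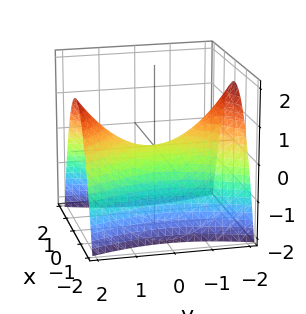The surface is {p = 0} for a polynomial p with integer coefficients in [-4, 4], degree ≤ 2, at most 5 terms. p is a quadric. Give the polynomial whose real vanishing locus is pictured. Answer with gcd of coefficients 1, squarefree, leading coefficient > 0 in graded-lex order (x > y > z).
3*x^2 - y^2 + 3*z

1. deg p = 2. A hyperbolic paraboloid; a quadric.
2. Symmetries: the x ↦ −x reflection is a symmetry, so x appears only in even powers; the y ↦ −y reflection is a symmetry, so y appears only in even powers.
3. Checking where it meets the axes: it crosses the y-axis at the gridline y = 0; it crosses the x-axis at the gridline x = 0; it meets the z-axis at z = 0 (among the integer gridlines).
4. Matching integer coefficients to the picture gives p.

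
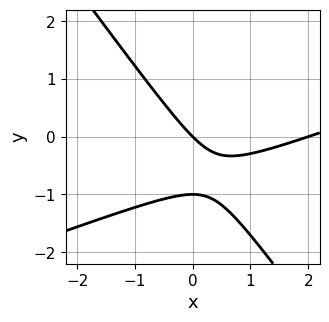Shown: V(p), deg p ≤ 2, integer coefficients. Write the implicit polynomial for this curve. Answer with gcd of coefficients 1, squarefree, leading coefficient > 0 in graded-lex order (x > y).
x^2 - 2*x*y - 2*y^2 - 2*x - 2*y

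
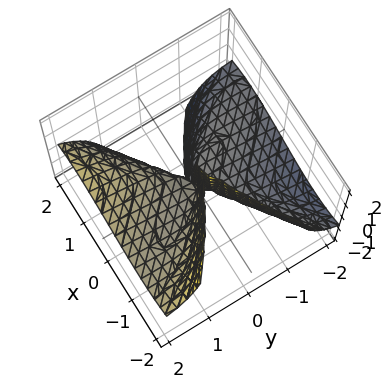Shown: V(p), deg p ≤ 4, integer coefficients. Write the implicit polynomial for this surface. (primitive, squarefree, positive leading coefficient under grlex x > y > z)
First, deg p = 3.
Then, reading off the gridlines: it crosses the y-axis at the gridline y = 0; one x-axis crossing is at x = 0; every point of the z-axis in the box is on the surface.
Finally, these observations pin down the coefficients.

x^3 - x*y^2 - y^3 + 3*y^2*z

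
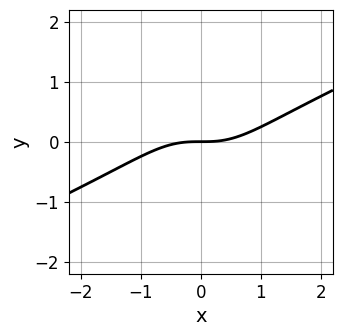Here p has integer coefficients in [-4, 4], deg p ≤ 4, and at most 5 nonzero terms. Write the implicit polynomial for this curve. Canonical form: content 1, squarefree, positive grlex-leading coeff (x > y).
x^3 - 2*x^2*y - y^3 - 2*y

deg p = 3. The shape is more complex than any degree-2 curve.
From the visible intercepts: it meets the x-axis at x = 0 (among the integer gridlines); one y-axis crossing is at y = 0.
Together with the visible shape, these determine p as stated.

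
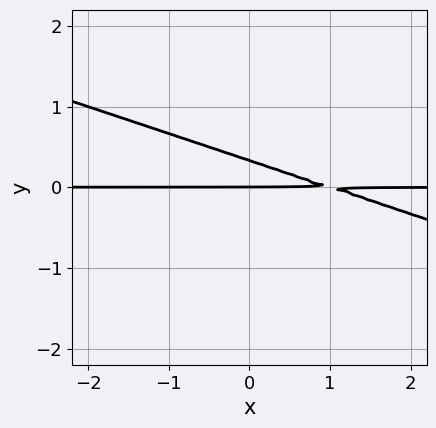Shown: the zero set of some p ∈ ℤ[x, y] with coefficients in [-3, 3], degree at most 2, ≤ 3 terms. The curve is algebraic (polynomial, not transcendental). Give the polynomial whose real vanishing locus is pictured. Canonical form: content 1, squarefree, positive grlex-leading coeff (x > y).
(a) Degree: a generic line meets the curve in up to 2 points, so deg p = 2.
(b) Checking where it meets the axes: it crosses the y-axis at the gridline y = 0; the visible x-axis segment lies entirely on the curve.
(c) These observations pin down the coefficients.

x*y + 3*y^2 - y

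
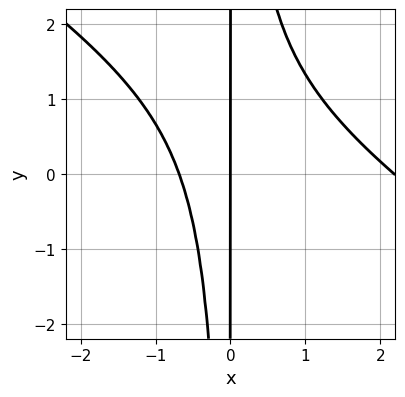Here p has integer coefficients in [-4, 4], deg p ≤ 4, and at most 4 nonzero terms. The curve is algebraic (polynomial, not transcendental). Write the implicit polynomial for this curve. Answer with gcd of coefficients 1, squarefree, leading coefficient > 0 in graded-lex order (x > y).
2*x^3 + 3*x^2*y - 3*x^2 - 3*x

(a) deg p = 3.
(b) From the visible intercepts: it meets the x-axis at x = 0 (among the integer gridlines); the visible y-axis segment lies entirely on the curve.
(c) The integer polynomial consistent with all of this is the stated p.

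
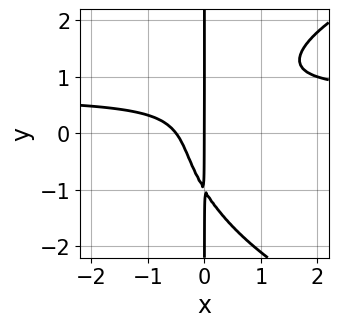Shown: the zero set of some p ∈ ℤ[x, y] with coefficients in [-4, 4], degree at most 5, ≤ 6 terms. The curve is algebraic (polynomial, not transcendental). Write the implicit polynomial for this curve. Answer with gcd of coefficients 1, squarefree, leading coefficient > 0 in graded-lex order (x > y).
(a) deg p = 4. A generic line meets the curve in up to 4 points.
(b) Against the integer gridlines: the visible y-axis segment lies entirely on the curve; one x-axis crossing is at x = 0.
(c) Matching integer coefficients to the picture gives p.

x*y^3 - 3*x^2*y + 2*x^2 + x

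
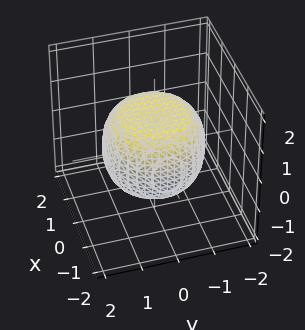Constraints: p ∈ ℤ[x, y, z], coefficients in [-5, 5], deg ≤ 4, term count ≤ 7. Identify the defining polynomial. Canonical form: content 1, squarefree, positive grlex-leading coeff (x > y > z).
2*x^4 + 4*x^2*y^2 + 2*y^4 - 2*x^2 - 2*y^2 + 3*z^2 - 3

(a) The degree is 4 — no degree-3 surface has this shape.
(b) Symmetries: rotational symmetry about the z-axis ⇒ p depends on x, y only through x² + y².
(c) Observable constraints: among the integer gridlines, it crosses the z-axis at z ∈ {-1, 1}; a circular section at z = 1 has radius exactly 1.
(d) Fitting integer coefficients to these (and the overall shape) gives p.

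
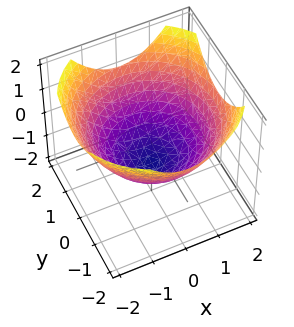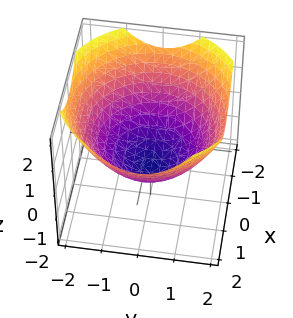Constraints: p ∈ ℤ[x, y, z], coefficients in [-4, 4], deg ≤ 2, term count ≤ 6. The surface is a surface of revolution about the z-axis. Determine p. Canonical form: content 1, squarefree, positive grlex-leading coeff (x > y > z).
First, the degree is 2 — no degree-1 surface has this shape.
Then, symmetry: every cross-section ⟂ z is a circle, so x, y appear only via x² + y².
Then, against the integer gridlines: a circular section at z = 0 has radius between 1 and 2; it crosses the z-axis at the gridline z = -1.
Finally, the integer polynomial consistent with all of this is the stated p.

x^2 + y^2 - 2*z - 2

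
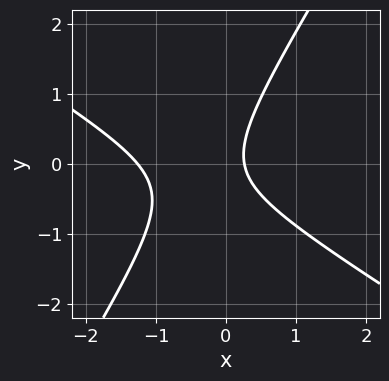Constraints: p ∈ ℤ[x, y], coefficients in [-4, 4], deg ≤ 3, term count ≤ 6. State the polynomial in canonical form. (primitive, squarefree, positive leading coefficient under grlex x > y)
3*x^2 + 3*x*y - 3*y^2 + 3*x - 1

(a) deg p = 2. A generic line meets the curve in up to 2 points.
(b) From the axis intercepts and sections: the curve avoids every integer y-axis point in the box.
(c) These observations pin down the coefficients.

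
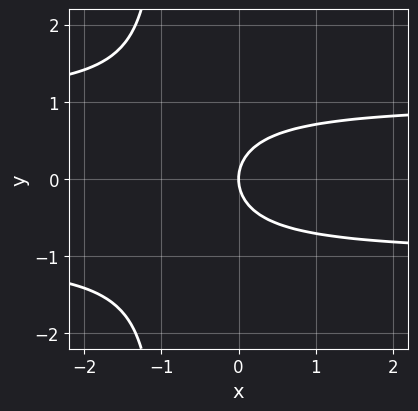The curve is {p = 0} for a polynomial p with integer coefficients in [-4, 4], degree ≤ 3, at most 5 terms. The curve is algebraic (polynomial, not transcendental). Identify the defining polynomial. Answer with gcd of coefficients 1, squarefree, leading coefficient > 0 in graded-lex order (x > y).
1. deg p = 3. No degree-2 curve has this shape.
2. Symmetries: it's symmetric under y → −y, forcing even powers of y.
3. Against the integer gridlines: it meets the y-axis at y = 0 (among the integer gridlines); it crosses the x-axis at the gridline x = 0.
4. Solving for integer coefficients yields p as stated.

x*y^2 + y^2 - x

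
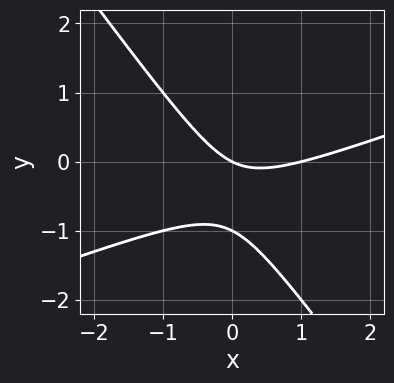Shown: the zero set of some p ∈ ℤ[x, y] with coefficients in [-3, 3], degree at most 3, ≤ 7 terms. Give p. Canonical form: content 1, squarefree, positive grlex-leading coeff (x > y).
x^2 - 2*x*y - 2*y^2 - x - 2*y

First, deg p = 2.
Then, observable constraints: among the integer gridlines, it crosses the x-axis at x ∈ {0, 1}; the y-axis gridline crossings are at y ∈ {-1, 0}.
Finally, solving for integer coefficients yields p as stated.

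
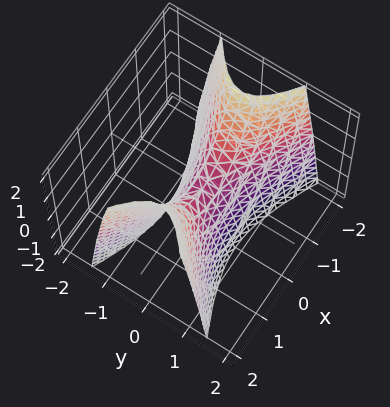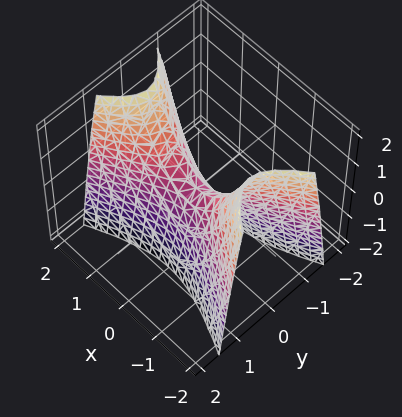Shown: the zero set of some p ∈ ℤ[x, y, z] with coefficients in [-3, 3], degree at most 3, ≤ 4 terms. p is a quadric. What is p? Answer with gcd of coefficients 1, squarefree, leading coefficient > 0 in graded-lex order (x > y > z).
deg p = 2.
Symmetries: it's symmetric under x → −x, forcing even powers of x; the y ↦ −y reflection is a symmetry, so y appears only in even powers.
From the visible intercepts: one x-axis crossing is at x = 0; one y-axis crossing is at y = 0; it crosses the z-axis at the gridline z = 0.
Solving for integer coefficients yields p as stated.

x^2 - 3*y^2 - z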